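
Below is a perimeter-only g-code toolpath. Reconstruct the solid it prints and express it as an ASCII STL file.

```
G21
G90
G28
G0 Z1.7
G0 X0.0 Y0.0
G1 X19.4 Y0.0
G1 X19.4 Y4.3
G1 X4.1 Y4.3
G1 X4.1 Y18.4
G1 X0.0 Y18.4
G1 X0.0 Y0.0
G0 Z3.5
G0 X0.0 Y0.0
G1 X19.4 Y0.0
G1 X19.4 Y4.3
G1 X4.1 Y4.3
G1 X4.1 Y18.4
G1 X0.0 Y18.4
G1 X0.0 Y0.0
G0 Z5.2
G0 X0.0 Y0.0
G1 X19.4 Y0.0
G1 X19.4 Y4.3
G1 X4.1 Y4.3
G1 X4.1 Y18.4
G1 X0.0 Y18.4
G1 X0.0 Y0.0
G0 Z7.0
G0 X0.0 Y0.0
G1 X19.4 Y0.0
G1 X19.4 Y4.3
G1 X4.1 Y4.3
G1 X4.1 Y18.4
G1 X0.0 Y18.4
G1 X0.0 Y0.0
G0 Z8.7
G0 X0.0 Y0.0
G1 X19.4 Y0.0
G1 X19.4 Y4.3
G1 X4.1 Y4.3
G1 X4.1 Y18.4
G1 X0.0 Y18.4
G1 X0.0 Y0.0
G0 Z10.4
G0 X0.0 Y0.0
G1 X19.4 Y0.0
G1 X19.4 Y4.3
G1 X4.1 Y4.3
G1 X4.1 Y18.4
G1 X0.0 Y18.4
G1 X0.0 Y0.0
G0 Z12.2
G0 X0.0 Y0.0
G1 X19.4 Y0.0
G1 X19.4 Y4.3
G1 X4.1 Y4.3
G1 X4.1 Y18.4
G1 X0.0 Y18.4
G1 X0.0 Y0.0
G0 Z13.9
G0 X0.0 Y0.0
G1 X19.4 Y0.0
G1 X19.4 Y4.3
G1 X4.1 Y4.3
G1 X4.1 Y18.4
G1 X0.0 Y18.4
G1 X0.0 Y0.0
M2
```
solid part
  facet normal 0.0000 0.0000 -1.0000
    outer loop
      vertex 19.4 4.3 0.0
      vertex 19.4 0.0 0.0
      vertex 0.0 0.0 0.0
    endloop
  endfacet
  facet normal 0.0000 0.0000 -1.0000
    outer loop
      vertex 4.1 4.3 0.0
      vertex 19.4 4.3 0.0
      vertex 0.0 0.0 0.0
    endloop
  endfacet
  facet normal 0.0000 0.0000 -1.0000
    outer loop
      vertex 4.1 18.4 0.0
      vertex 4.1 4.3 0.0
      vertex 0.0 0.0 0.0
    endloop
  endfacet
  facet normal 0.0000 0.0000 -1.0000
    outer loop
      vertex 0.0 18.4 0.0
      vertex 4.1 18.4 0.0
      vertex 0.0 0.0 0.0
    endloop
  endfacet
  facet normal 0.0000 0.0000 1.0000
    outer loop
      vertex 0.0 0.0 13.9
      vertex 19.4 0.0 13.9
      vertex 19.4 4.3 13.9
    endloop
  endfacet
  facet normal 0.0000 0.0000 1.0000
    outer loop
      vertex 0.0 0.0 13.9
      vertex 19.4 4.3 13.9
      vertex 4.1 4.3 13.9
    endloop
  endfacet
  facet normal 0.0000 0.0000 1.0000
    outer loop
      vertex 0.0 0.0 13.9
      vertex 4.1 4.3 13.9
      vertex 4.1 18.4 13.9
    endloop
  endfacet
  facet normal 0.0000 0.0000 1.0000
    outer loop
      vertex 0.0 0.0 13.9
      vertex 4.1 18.4 13.9
      vertex 0.0 18.4 13.9
    endloop
  endfacet
  facet normal 0.0000 -1.0000 0.0000
    outer loop
      vertex 0.0 0.0 0.0
      vertex 19.4 0.0 0.0
      vertex 19.4 0.0 13.9
    endloop
  endfacet
  facet normal 0.0000 -1.0000 0.0000
    outer loop
      vertex 0.0 0.0 0.0
      vertex 19.4 0.0 13.9
      vertex 0.0 0.0 13.9
    endloop
  endfacet
  facet normal 1.0000 0.0000 0.0000
    outer loop
      vertex 19.4 0.0 0.0
      vertex 19.4 4.3 0.0
      vertex 19.4 4.3 13.9
    endloop
  endfacet
  facet normal 1.0000 0.0000 0.0000
    outer loop
      vertex 19.4 0.0 0.0
      vertex 19.4 4.3 13.9
      vertex 19.4 0.0 13.9
    endloop
  endfacet
  facet normal 0.0000 1.0000 0.0000
    outer loop
      vertex 19.4 4.3 0.0
      vertex 4.1 4.3 0.0
      vertex 4.1 4.3 13.9
    endloop
  endfacet
  facet normal 0.0000 1.0000 0.0000
    outer loop
      vertex 19.4 4.3 0.0
      vertex 4.1 4.3 13.9
      vertex 19.4 4.3 13.9
    endloop
  endfacet
  facet normal 1.0000 0.0000 0.0000
    outer loop
      vertex 4.1 4.3 0.0
      vertex 4.1 18.4 0.0
      vertex 4.1 18.4 13.9
    endloop
  endfacet
  facet normal 1.0000 0.0000 0.0000
    outer loop
      vertex 4.1 4.3 0.0
      vertex 4.1 18.4 13.9
      vertex 4.1 4.3 13.9
    endloop
  endfacet
  facet normal 0.0000 1.0000 0.0000
    outer loop
      vertex 4.1 18.4 0.0
      vertex 0.0 18.4 0.0
      vertex 0.0 18.4 13.9
    endloop
  endfacet
  facet normal 0.0000 1.0000 0.0000
    outer loop
      vertex 4.1 18.4 0.0
      vertex 0.0 18.4 13.9
      vertex 4.1 18.4 13.9
    endloop
  endfacet
  facet normal -1.0000 0.0000 0.0000
    outer loop
      vertex 0.0 18.4 0.0
      vertex 0.0 0.0 0.0
      vertex 0.0 0.0 13.9
    endloop
  endfacet
  facet normal -1.0000 0.0000 0.0000
    outer loop
      vertex 0.0 18.4 0.0
      vertex 0.0 0.0 13.9
      vertex 0.0 18.4 13.9
    endloop
  endfacet
endsolid part

The G0 Z moves step by Δz≈1.7 mm. Every layer's G1 loop is the same polygon, so the solid is a straight extrusion of it from z=0 to z≈13.9. Closing with flat bottom and top caps and triangulating gives 20 facets — an L-shaped prism: outer 19.4 × 18.4 mm, arm thicknesses ≈ 4.3 mm (horizontal) and 4.1 mm (vertical), extruded 13.9 mm in z.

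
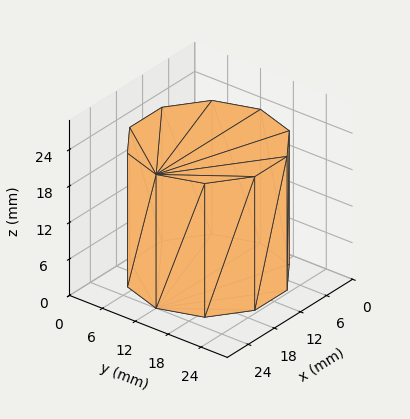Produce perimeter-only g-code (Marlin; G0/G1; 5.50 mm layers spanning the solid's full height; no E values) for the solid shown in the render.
Reading the render: the shape is a regular 10-sided prism (a cylinder approximated with 10 flat sides), circumscribed radius ≈ 12 mm, height ≈ 22 mm (dimensions read to the nearest mm from the axis ticks). For the g-code, the solid's height is divided into equal slices at the stated Δz and each level perimeter traced with G1 moves after a G0 lift.

; perimeter-only toolpath
G21 ; units = mm
G90 ; absolute positioning
G28 ; home
; layer 1
G0 Z5.50
G0 X24.00 Y12.00
G1 X21.71 Y19.05
G1 X15.71 Y23.41
G1 X8.29 Y23.41
G1 X2.29 Y19.05
G1 X0.00 Y12.00
G1 X2.29 Y4.95
G1 X8.29 Y0.59
G1 X15.71 Y0.59
G1 X21.71 Y4.95
G1 X24.00 Y12.00
; layer 2
G0 Z11.00
G0 X24.00 Y12.00
G1 X21.71 Y19.05
G1 X15.71 Y23.41
G1 X8.29 Y23.41
G1 X2.29 Y19.05
G1 X0.00 Y12.00
G1 X2.29 Y4.95
G1 X8.29 Y0.59
G1 X15.71 Y0.59
G1 X21.71 Y4.95
G1 X24.00 Y12.00
; layer 3
G0 Z16.50
G0 X24.00 Y12.00
G1 X21.71 Y19.05
G1 X15.71 Y23.41
G1 X8.29 Y23.41
G1 X2.29 Y19.05
G1 X0.00 Y12.00
G1 X2.29 Y4.95
G1 X8.29 Y0.59
G1 X15.71 Y0.59
G1 X21.71 Y4.95
G1 X24.00 Y12.00
; layer 4
G0 Z22.00
G0 X24.00 Y12.00
G1 X21.71 Y19.05
G1 X15.71 Y23.41
G1 X8.29 Y23.41
G1 X2.29 Y19.05
G1 X0.00 Y12.00
G1 X2.29 Y4.95
G1 X8.29 Y0.59
G1 X15.71 Y0.59
G1 X21.71 Y4.95
G1 X24.00 Y12.00
M2 ; end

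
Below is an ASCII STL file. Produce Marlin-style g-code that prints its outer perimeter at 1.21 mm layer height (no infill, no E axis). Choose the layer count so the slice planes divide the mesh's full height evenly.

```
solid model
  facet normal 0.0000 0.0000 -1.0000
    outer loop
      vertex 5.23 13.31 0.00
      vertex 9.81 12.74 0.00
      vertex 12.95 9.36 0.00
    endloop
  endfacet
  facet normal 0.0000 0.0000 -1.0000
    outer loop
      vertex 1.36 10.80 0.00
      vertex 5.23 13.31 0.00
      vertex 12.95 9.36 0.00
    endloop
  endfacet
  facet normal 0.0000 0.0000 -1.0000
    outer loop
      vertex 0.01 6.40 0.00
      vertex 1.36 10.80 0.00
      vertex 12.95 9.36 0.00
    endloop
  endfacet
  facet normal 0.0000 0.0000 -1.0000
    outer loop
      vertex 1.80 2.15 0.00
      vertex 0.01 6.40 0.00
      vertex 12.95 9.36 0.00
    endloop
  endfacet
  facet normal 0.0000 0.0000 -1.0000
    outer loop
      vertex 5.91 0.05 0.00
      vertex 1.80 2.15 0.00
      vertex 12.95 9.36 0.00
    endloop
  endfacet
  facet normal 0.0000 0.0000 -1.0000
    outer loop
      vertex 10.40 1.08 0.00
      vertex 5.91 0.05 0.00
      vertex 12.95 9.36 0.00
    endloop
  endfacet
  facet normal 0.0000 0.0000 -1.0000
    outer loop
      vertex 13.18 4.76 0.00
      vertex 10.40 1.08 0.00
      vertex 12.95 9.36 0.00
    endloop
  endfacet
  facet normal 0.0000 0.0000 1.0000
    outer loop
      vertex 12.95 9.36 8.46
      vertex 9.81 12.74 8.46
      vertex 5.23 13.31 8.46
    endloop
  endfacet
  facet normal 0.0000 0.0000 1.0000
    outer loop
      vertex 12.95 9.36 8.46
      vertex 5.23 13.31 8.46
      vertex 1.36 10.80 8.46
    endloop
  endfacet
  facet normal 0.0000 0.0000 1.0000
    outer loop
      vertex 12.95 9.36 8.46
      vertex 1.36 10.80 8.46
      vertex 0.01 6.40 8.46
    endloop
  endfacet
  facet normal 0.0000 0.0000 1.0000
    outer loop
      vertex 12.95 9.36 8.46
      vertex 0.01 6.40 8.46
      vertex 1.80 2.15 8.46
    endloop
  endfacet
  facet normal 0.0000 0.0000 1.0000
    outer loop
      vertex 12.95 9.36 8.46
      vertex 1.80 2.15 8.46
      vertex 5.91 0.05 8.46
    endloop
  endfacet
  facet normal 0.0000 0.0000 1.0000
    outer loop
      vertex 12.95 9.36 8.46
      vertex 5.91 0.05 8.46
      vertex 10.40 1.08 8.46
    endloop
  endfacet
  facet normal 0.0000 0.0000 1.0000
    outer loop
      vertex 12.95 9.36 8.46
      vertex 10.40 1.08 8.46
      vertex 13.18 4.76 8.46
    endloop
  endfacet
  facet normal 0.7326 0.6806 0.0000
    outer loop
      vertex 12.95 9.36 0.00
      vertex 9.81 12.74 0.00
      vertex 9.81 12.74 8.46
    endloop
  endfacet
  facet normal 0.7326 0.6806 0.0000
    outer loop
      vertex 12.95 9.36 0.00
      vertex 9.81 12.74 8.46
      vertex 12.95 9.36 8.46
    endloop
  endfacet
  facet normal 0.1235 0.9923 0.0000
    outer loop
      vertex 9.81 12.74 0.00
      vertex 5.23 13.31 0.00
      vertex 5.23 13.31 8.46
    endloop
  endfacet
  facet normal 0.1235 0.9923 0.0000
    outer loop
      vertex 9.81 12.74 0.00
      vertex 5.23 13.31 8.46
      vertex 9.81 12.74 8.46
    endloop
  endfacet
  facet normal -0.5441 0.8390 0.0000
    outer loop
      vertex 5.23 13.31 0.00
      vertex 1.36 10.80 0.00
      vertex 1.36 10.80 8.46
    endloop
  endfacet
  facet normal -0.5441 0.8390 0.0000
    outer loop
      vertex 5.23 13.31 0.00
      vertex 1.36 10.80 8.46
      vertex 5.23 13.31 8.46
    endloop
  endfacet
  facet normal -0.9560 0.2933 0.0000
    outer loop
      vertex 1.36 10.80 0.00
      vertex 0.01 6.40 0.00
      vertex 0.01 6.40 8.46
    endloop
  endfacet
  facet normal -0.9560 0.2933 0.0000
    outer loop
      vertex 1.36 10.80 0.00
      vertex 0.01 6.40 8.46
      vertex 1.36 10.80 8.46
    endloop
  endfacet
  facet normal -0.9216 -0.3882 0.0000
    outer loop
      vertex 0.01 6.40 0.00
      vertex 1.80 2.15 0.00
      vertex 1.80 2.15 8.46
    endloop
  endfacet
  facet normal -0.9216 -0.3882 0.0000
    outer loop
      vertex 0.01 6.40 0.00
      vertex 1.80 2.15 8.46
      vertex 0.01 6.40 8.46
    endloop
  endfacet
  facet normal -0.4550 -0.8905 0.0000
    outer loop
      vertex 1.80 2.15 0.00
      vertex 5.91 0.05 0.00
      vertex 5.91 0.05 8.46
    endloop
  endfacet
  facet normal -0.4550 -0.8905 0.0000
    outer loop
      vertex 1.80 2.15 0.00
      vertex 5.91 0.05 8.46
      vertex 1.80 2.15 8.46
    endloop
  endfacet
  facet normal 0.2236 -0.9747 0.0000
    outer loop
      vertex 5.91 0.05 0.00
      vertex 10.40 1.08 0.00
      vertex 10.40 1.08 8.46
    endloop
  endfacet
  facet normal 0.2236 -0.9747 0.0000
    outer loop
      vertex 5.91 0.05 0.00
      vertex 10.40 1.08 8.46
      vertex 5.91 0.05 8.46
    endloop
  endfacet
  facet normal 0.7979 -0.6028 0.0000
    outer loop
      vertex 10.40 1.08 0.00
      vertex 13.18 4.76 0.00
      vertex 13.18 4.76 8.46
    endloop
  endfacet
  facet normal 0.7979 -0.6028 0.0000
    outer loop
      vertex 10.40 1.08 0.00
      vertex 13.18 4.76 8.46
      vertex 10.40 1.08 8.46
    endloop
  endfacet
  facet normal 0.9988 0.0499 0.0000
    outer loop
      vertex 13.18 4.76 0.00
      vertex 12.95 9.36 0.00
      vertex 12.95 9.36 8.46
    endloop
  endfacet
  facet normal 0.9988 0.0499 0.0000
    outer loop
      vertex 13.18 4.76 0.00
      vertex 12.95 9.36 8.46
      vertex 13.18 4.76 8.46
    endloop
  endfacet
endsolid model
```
; perimeter-only toolpath
G21 ; units = mm
G90 ; absolute positioning
G28 ; home
; layer 1
G0 Z1.21
G0 X12.95 Y9.36
G1 X9.81 Y12.74
G1 X5.23 Y13.31
G1 X1.36 Y10.80
G1 X0.01 Y6.40
G1 X1.80 Y2.15
G1 X5.91 Y0.05
G1 X10.40 Y1.08
G1 X13.18 Y4.76
G1 X12.95 Y9.36
; layer 2
G0 Z2.42
G0 X12.95 Y9.36
G1 X9.81 Y12.74
G1 X5.23 Y13.31
G1 X1.36 Y10.80
G1 X0.01 Y6.40
G1 X1.80 Y2.15
G1 X5.91 Y0.05
G1 X10.40 Y1.08
G1 X13.18 Y4.76
G1 X12.95 Y9.36
; layer 3
G0 Z3.63
G0 X12.95 Y9.36
G1 X9.81 Y12.74
G1 X5.23 Y13.31
G1 X1.36 Y10.80
G1 X0.01 Y6.40
G1 X1.80 Y2.15
G1 X5.91 Y0.05
G1 X10.40 Y1.08
G1 X13.18 Y4.76
G1 X12.95 Y9.36
; layer 4
G0 Z4.83
G0 X12.95 Y9.36
G1 X9.81 Y12.74
G1 X5.23 Y13.31
G1 X1.36 Y10.80
G1 X0.01 Y6.40
G1 X1.80 Y2.15
G1 X5.91 Y0.05
G1 X10.40 Y1.08
G1 X13.18 Y4.76
G1 X12.95 Y9.36
; layer 5
G0 Z6.04
G0 X12.95 Y9.36
G1 X9.81 Y12.74
G1 X5.23 Y13.31
G1 X1.36 Y10.80
G1 X0.01 Y6.40
G1 X1.80 Y2.15
G1 X5.91 Y0.05
G1 X10.40 Y1.08
G1 X13.18 Y4.76
G1 X12.95 Y9.36
; layer 6
G0 Z7.25
G0 X12.95 Y9.36
G1 X9.81 Y12.74
G1 X5.23 Y13.31
G1 X1.36 Y10.80
G1 X0.01 Y6.40
G1 X1.80 Y2.15
G1 X5.91 Y0.05
G1 X10.40 Y1.08
G1 X13.18 Y4.76
G1 X12.95 Y9.36
; layer 7
G0 Z8.46
G0 X12.95 Y9.36
G1 X9.81 Y12.74
G1 X5.23 Y13.31
G1 X1.36 Y10.80
G1 X0.01 Y6.40
G1 X1.80 Y2.15
G1 X5.91 Y0.05
G1 X10.40 Y1.08
G1 X13.18 Y4.76
G1 X12.95 Y9.36
M2 ; end

The solid is a regular 9-sided prism (a cylinder approximated with 9 flat sides), circumscribed radius ≈ 6.74 mm, height ≈ 8.46 mm. Slicing at Δz = 1.21 mm — 7 equal slices spanning the solid's height, so layer i sits at z = i·h/7 — gives 7 non-empty perimeters. Each is a 9-segment closed polygon; G0 lifts to the layer z and rapids to the start vertex, then G1 traces the edges.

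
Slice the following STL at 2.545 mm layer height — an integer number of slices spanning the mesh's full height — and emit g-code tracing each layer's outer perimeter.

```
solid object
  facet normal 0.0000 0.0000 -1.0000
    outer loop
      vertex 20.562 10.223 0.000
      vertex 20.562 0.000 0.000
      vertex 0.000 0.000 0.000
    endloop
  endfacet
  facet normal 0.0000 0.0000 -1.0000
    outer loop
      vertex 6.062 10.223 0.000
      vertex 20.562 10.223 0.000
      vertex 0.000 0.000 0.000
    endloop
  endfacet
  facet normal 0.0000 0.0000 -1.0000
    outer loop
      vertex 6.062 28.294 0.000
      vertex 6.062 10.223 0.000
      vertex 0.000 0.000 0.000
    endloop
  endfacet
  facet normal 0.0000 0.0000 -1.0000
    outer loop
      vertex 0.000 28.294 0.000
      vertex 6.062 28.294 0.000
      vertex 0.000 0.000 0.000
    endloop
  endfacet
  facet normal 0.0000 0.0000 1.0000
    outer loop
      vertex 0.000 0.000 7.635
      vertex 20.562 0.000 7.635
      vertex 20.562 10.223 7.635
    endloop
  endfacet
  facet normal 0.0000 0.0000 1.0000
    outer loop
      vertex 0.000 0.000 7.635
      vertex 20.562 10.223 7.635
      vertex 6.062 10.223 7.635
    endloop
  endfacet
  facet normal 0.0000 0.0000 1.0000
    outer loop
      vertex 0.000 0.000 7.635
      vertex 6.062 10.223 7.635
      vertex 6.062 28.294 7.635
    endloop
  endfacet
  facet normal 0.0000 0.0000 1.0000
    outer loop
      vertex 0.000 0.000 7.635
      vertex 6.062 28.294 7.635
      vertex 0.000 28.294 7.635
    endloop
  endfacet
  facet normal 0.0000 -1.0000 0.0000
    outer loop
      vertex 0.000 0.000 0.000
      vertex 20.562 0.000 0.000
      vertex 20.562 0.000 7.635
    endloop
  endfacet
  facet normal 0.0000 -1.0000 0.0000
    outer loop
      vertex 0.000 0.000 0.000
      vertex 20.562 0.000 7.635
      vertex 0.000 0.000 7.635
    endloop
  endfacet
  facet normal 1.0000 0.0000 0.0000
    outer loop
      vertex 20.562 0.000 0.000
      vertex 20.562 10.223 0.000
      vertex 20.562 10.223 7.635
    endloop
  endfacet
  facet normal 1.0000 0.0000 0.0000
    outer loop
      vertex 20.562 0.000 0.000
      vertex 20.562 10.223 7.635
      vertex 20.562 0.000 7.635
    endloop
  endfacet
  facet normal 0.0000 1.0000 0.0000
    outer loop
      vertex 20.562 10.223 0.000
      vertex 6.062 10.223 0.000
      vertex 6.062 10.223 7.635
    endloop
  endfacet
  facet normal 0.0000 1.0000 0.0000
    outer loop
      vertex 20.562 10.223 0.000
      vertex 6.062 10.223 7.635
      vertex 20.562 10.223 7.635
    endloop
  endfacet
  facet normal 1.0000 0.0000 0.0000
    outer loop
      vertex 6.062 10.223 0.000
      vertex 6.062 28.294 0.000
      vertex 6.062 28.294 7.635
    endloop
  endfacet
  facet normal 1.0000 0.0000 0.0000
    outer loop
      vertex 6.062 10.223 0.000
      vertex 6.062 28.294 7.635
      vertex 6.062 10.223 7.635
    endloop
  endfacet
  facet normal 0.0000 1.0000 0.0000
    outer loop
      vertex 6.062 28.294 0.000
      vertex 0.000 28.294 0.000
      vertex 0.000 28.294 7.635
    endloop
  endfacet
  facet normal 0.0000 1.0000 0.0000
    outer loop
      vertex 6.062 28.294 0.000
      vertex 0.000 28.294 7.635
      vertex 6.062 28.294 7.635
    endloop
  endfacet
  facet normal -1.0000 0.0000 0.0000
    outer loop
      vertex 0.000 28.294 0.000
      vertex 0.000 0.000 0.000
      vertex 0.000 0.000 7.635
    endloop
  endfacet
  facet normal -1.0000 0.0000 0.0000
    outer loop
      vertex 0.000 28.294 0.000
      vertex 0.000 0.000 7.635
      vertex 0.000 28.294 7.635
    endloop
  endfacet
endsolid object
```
; perimeter-only toolpath
G21 ; units = mm
G90 ; absolute positioning
G28 ; home
; layer 1
G0 Z2.545
G0 X0.000 Y0.000
G1 X20.562 Y0.000
G1 X20.562 Y10.223
G1 X6.062 Y10.223
G1 X6.062 Y28.294
G1 X0.000 Y28.294
G1 X0.000 Y0.000
; layer 2
G0 Z5.090
G0 X0.000 Y0.000
G1 X20.562 Y0.000
G1 X20.562 Y10.223
G1 X6.062 Y10.223
G1 X6.062 Y28.294
G1 X0.000 Y28.294
G1 X0.000 Y0.000
; layer 3
G0 Z7.635
G0 X0.000 Y0.000
G1 X20.562 Y0.000
G1 X20.562 Y10.223
G1 X6.062 Y10.223
G1 X6.062 Y28.294
G1 X0.000 Y28.294
G1 X0.000 Y0.000
M2 ; end

The solid is an L-shaped prism: outer 20.6 × 28.3 mm, arm thicknesses ≈ 10.2 mm (horizontal) and 6.06 mm (vertical), extruded 7.63 mm in z. Slicing at Δz = 2.545 mm — 3 equal slices spanning the solid's height, so layer i sits at z = i·h/3 — gives 3 non-empty perimeters. Each is a 6-segment closed polygon; G0 lifts to the layer z and rapids to the start vertex, then G1 traces the edges.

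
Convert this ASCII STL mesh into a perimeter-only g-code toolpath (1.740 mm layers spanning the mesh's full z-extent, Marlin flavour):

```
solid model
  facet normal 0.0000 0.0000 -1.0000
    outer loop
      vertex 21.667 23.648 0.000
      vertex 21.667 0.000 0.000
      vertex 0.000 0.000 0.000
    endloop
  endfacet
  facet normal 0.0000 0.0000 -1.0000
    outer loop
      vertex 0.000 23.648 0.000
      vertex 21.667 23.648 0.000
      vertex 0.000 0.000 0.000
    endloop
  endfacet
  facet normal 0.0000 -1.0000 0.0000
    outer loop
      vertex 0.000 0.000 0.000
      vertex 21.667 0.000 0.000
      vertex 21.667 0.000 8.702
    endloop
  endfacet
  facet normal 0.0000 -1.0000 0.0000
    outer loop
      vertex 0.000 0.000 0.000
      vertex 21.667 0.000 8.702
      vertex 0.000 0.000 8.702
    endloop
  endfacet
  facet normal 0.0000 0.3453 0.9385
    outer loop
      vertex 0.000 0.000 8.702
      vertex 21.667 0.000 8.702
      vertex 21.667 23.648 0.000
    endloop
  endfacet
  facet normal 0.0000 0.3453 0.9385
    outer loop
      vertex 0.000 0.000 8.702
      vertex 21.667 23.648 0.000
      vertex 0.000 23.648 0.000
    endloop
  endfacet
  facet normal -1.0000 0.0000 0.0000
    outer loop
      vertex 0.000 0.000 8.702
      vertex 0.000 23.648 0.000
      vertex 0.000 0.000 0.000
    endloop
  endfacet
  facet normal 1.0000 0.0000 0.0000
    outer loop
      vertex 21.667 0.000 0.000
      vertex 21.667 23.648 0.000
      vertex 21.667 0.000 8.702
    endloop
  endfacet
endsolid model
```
; perimeter-only toolpath
G21 ; units = mm
G90 ; absolute positioning
G28 ; home
; layer 1
G0 Z1.740
G0 X0.000 Y0.000
G1 X21.667 Y0.000
G1 X21.667 Y18.918
G1 X0.000 Y18.918
G1 X0.000 Y0.000
; layer 2
G0 Z3.481
G0 X0.000 Y0.000
G1 X21.667 Y0.000
G1 X21.667 Y14.189
G1 X0.000 Y14.189
G1 X0.000 Y0.000
; layer 3
G0 Z5.221
G0 X0.000 Y0.000
G1 X21.667 Y0.000
G1 X21.667 Y9.459
G1 X0.000 Y9.459
G1 X0.000 Y0.000
; layer 4
G0 Z6.962
G0 X0.000 Y0.000
G1 X21.667 Y0.000
G1 X21.667 Y4.730
G1 X0.000 Y4.730
G1 X0.000 Y0.000
M2 ; end

The solid is a wedge (ramp): 21.7 × 23.6 mm base, rising to 8.7 mm along the y=0 edge and sloping linearly to z=0 at y=23.6. Slicing at Δz = 1.740 mm — 5 equal slices spanning the solid's height, so layer i sits at z = i·h/5 — gives 4 non-empty perimeters. Each is a 4-segment closed polygon; G0 lifts to the layer z and rapids to the start vertex, then G1 traces the edges. The cross-section shrinks linearly with z (the slice at the apex is degenerate and omitted).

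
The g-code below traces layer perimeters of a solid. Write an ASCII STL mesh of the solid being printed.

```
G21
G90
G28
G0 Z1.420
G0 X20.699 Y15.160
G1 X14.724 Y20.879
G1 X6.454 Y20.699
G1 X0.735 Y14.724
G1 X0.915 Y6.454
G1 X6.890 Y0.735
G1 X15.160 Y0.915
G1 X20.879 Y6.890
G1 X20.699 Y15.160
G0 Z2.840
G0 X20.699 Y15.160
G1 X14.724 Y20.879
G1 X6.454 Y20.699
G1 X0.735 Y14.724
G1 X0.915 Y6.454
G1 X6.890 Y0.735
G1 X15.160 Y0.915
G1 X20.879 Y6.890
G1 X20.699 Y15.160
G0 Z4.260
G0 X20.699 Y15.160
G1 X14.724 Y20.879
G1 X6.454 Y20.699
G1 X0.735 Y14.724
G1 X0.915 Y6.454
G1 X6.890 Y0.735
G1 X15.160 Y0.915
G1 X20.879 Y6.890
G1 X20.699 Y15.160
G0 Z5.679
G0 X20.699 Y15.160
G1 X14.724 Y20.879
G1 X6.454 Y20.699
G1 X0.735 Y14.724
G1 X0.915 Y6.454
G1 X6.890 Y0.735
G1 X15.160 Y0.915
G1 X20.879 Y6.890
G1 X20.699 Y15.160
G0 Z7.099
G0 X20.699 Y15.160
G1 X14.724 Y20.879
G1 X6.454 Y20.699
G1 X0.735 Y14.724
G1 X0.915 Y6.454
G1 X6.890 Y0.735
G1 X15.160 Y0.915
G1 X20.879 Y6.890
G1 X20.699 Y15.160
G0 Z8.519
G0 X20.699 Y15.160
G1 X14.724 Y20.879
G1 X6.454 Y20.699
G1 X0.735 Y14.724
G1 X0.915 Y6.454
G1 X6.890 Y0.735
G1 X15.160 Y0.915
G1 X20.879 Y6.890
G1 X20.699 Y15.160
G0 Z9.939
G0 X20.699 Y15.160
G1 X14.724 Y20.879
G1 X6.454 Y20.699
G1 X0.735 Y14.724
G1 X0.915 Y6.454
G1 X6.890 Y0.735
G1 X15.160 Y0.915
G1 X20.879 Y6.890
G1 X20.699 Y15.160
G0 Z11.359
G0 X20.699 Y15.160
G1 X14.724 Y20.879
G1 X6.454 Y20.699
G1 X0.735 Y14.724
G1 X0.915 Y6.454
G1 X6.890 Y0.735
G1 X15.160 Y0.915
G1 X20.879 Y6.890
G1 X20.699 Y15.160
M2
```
solid part
  facet normal 0.0000 0.0000 -1.0000
    outer loop
      vertex 6.454 20.699 0.000
      vertex 14.724 20.879 0.000
      vertex 20.699 15.160 0.000
    endloop
  endfacet
  facet normal 0.0000 0.0000 -1.0000
    outer loop
      vertex 0.735 14.724 0.000
      vertex 6.454 20.699 0.000
      vertex 20.699 15.160 0.000
    endloop
  endfacet
  facet normal 0.0000 0.0000 -1.0000
    outer loop
      vertex 0.915 6.454 0.000
      vertex 0.735 14.724 0.000
      vertex 20.699 15.160 0.000
    endloop
  endfacet
  facet normal 0.0000 0.0000 -1.0000
    outer loop
      vertex 6.890 0.735 0.000
      vertex 0.915 6.454 0.000
      vertex 20.699 15.160 0.000
    endloop
  endfacet
  facet normal 0.0000 0.0000 -1.0000
    outer loop
      vertex 15.160 0.915 0.000
      vertex 6.890 0.735 0.000
      vertex 20.699 15.160 0.000
    endloop
  endfacet
  facet normal 0.0000 0.0000 -1.0000
    outer loop
      vertex 20.879 6.890 0.000
      vertex 15.160 0.915 0.000
      vertex 20.699 15.160 0.000
    endloop
  endfacet
  facet normal 0.0000 0.0000 1.0000
    outer loop
      vertex 20.699 15.160 11.359
      vertex 14.724 20.879 11.359
      vertex 6.454 20.699 11.359
    endloop
  endfacet
  facet normal 0.0000 0.0000 1.0000
    outer loop
      vertex 20.699 15.160 11.359
      vertex 6.454 20.699 11.359
      vertex 0.735 14.724 11.359
    endloop
  endfacet
  facet normal 0.0000 0.0000 1.0000
    outer loop
      vertex 20.699 15.160 11.359
      vertex 0.735 14.724 11.359
      vertex 0.915 6.454 11.359
    endloop
  endfacet
  facet normal 0.0000 0.0000 1.0000
    outer loop
      vertex 20.699 15.160 11.359
      vertex 0.915 6.454 11.359
      vertex 6.890 0.735 11.359
    endloop
  endfacet
  facet normal 0.0000 0.0000 1.0000
    outer loop
      vertex 20.699 15.160 11.359
      vertex 6.890 0.735 11.359
      vertex 15.160 0.915 11.359
    endloop
  endfacet
  facet normal 0.0000 0.0000 1.0000
    outer loop
      vertex 20.699 15.160 11.359
      vertex 15.160 0.915 11.359
      vertex 20.879 6.890 11.359
    endloop
  endfacet
  facet normal 0.6915 0.7224 0.0000
    outer loop
      vertex 20.699 15.160 0.000
      vertex 14.724 20.879 0.000
      vertex 14.724 20.879 11.359
    endloop
  endfacet
  facet normal 0.6915 0.7224 0.0000
    outer loop
      vertex 20.699 15.160 0.000
      vertex 14.724 20.879 11.359
      vertex 20.699 15.160 11.359
    endloop
  endfacet
  facet normal -0.0218 0.9998 0.0000
    outer loop
      vertex 14.724 20.879 0.000
      vertex 6.454 20.699 0.000
      vertex 6.454 20.699 11.359
    endloop
  endfacet
  facet normal -0.0218 0.9998 0.0000
    outer loop
      vertex 14.724 20.879 0.000
      vertex 6.454 20.699 11.359
      vertex 14.724 20.879 11.359
    endloop
  endfacet
  facet normal -0.7224 0.6915 0.0000
    outer loop
      vertex 6.454 20.699 0.000
      vertex 0.735 14.724 0.000
      vertex 0.735 14.724 11.359
    endloop
  endfacet
  facet normal -0.7224 0.6915 0.0000
    outer loop
      vertex 6.454 20.699 0.000
      vertex 0.735 14.724 11.359
      vertex 6.454 20.699 11.359
    endloop
  endfacet
  facet normal -0.9998 -0.0218 0.0000
    outer loop
      vertex 0.735 14.724 0.000
      vertex 0.915 6.454 0.000
      vertex 0.915 6.454 11.359
    endloop
  endfacet
  facet normal -0.9998 -0.0218 0.0000
    outer loop
      vertex 0.735 14.724 0.000
      vertex 0.915 6.454 11.359
      vertex 0.735 14.724 11.359
    endloop
  endfacet
  facet normal -0.6915 -0.7224 0.0000
    outer loop
      vertex 0.915 6.454 0.000
      vertex 6.890 0.735 0.000
      vertex 6.890 0.735 11.359
    endloop
  endfacet
  facet normal -0.6915 -0.7224 0.0000
    outer loop
      vertex 0.915 6.454 0.000
      vertex 6.890 0.735 11.359
      vertex 0.915 6.454 11.359
    endloop
  endfacet
  facet normal 0.0218 -0.9998 0.0000
    outer loop
      vertex 6.890 0.735 0.000
      vertex 15.160 0.915 0.000
      vertex 15.160 0.915 11.359
    endloop
  endfacet
  facet normal 0.0218 -0.9998 0.0000
    outer loop
      vertex 6.890 0.735 0.000
      vertex 15.160 0.915 11.359
      vertex 6.890 0.735 11.359
    endloop
  endfacet
  facet normal 0.7224 -0.6915 0.0000
    outer loop
      vertex 15.160 0.915 0.000
      vertex 20.879 6.890 0.000
      vertex 20.879 6.890 11.359
    endloop
  endfacet
  facet normal 0.7224 -0.6915 0.0000
    outer loop
      vertex 15.160 0.915 0.000
      vertex 20.879 6.890 11.359
      vertex 15.160 0.915 11.359
    endloop
  endfacet
  facet normal 0.9998 0.0218 0.0000
    outer loop
      vertex 20.879 6.890 0.000
      vertex 20.699 15.160 0.000
      vertex 20.699 15.160 11.359
    endloop
  endfacet
  facet normal 0.9998 0.0218 0.0000
    outer loop
      vertex 20.879 6.890 0.000
      vertex 20.699 15.160 11.359
      vertex 20.879 6.890 11.359
    endloop
  endfacet
endsolid part

The G0 Z moves step by Δz≈1.420 mm. Every layer's G1 loop is the same polygon, so the solid is a straight extrusion of it from z=0 to z≈11.4. Closing with flat bottom and top caps and triangulating gives 28 facets — a regular 8-sided prism (a cylinder approximated with 8 flat sides), circumscribed radius ≈ 10.8 mm, height ≈ 11.4 mm.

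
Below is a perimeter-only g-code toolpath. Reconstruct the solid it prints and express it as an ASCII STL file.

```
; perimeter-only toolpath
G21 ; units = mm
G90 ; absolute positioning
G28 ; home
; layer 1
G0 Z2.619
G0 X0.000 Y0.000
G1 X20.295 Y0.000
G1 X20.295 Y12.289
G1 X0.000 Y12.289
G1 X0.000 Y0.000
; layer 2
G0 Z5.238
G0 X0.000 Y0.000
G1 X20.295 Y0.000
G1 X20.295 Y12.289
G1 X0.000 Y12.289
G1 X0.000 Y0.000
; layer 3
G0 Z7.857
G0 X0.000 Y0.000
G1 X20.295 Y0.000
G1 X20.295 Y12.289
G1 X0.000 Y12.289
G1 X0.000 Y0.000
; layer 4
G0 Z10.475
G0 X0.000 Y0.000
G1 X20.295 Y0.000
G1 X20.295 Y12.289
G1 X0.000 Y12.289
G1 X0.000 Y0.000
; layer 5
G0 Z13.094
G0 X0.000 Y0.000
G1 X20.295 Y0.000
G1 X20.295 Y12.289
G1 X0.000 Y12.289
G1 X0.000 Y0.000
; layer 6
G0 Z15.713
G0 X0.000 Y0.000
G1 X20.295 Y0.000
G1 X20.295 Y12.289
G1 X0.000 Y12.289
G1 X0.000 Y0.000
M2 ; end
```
solid part
  facet normal 0.0000 0.0000 -1.0000
    outer loop
      vertex 20.295 12.289 0.000
      vertex 20.295 0.000 0.000
      vertex 0.000 0.000 0.000
    endloop
  endfacet
  facet normal 0.0000 0.0000 -1.0000
    outer loop
      vertex 0.000 12.289 0.000
      vertex 20.295 12.289 0.000
      vertex 0.000 0.000 0.000
    endloop
  endfacet
  facet normal 0.0000 0.0000 1.0000
    outer loop
      vertex 0.000 0.000 15.713
      vertex 20.295 0.000 15.713
      vertex 20.295 12.289 15.713
    endloop
  endfacet
  facet normal 0.0000 0.0000 1.0000
    outer loop
      vertex 0.000 0.000 15.713
      vertex 20.295 12.289 15.713
      vertex 0.000 12.289 15.713
    endloop
  endfacet
  facet normal 0.0000 -1.0000 0.0000
    outer loop
      vertex 0.000 0.000 0.000
      vertex 20.295 0.000 0.000
      vertex 20.295 0.000 15.713
    endloop
  endfacet
  facet normal 0.0000 -1.0000 0.0000
    outer loop
      vertex 0.000 0.000 0.000
      vertex 20.295 0.000 15.713
      vertex 0.000 0.000 15.713
    endloop
  endfacet
  facet normal 0.0000 1.0000 0.0000
    outer loop
      vertex 20.295 12.289 15.713
      vertex 20.295 12.289 0.000
      vertex 0.000 12.289 0.000
    endloop
  endfacet
  facet normal 0.0000 1.0000 0.0000
    outer loop
      vertex 0.000 12.289 15.713
      vertex 20.295 12.289 15.713
      vertex 0.000 12.289 0.000
    endloop
  endfacet
  facet normal -1.0000 0.0000 0.0000
    outer loop
      vertex 0.000 12.289 15.713
      vertex 0.000 12.289 0.000
      vertex 0.000 0.000 0.000
    endloop
  endfacet
  facet normal -1.0000 0.0000 0.0000
    outer loop
      vertex 0.000 0.000 15.713
      vertex 0.000 12.289 15.713
      vertex 0.000 0.000 0.000
    endloop
  endfacet
  facet normal 1.0000 0.0000 0.0000
    outer loop
      vertex 20.295 0.000 0.000
      vertex 20.295 12.289 0.000
      vertex 20.295 12.289 15.713
    endloop
  endfacet
  facet normal 1.0000 0.0000 0.0000
    outer loop
      vertex 20.295 0.000 0.000
      vertex 20.295 12.289 15.713
      vertex 20.295 0.000 15.713
    endloop
  endfacet
endsolid part

The G0 Z moves step by Δz≈2.619 mm. Every layer's G1 loop is the same polygon, so the solid is a straight extrusion of it from z=0 to z≈15.7. Closing with flat bottom and top caps and triangulating gives 12 facets — a rectangular box, roughly 20.3 × 12.3 mm footprint and 15.7 mm tall.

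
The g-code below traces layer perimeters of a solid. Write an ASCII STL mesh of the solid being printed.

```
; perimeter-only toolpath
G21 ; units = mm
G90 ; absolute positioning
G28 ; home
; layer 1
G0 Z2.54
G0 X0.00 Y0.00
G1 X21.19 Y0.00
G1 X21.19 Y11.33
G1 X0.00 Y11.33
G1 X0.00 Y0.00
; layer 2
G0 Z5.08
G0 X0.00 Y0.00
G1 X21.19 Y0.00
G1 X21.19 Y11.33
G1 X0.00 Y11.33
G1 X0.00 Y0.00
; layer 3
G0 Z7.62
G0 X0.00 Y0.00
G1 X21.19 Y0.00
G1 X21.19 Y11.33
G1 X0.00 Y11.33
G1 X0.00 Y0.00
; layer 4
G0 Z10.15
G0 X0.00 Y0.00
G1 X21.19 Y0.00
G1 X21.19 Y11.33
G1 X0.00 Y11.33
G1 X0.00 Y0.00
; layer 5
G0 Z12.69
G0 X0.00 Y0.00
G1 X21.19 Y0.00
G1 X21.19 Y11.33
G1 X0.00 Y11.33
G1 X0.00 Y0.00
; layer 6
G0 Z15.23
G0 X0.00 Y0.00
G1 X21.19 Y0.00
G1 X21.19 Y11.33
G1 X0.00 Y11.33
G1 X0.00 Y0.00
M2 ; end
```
solid part
  facet normal 0.0000 0.0000 -1.0000
    outer loop
      vertex 21.19 11.33 0.00
      vertex 21.19 0.00 0.00
      vertex 0.00 0.00 0.00
    endloop
  endfacet
  facet normal 0.0000 0.0000 -1.0000
    outer loop
      vertex 0.00 11.33 0.00
      vertex 21.19 11.33 0.00
      vertex 0.00 0.00 0.00
    endloop
  endfacet
  facet normal 0.0000 0.0000 1.0000
    outer loop
      vertex 0.00 0.00 15.23
      vertex 21.19 0.00 15.23
      vertex 21.19 11.33 15.23
    endloop
  endfacet
  facet normal 0.0000 0.0000 1.0000
    outer loop
      vertex 0.00 0.00 15.23
      vertex 21.19 11.33 15.23
      vertex 0.00 11.33 15.23
    endloop
  endfacet
  facet normal 0.0000 -1.0000 0.0000
    outer loop
      vertex 0.00 0.00 0.00
      vertex 21.19 0.00 0.00
      vertex 21.19 0.00 15.23
    endloop
  endfacet
  facet normal 0.0000 -1.0000 0.0000
    outer loop
      vertex 0.00 0.00 0.00
      vertex 21.19 0.00 15.23
      vertex 0.00 0.00 15.23
    endloop
  endfacet
  facet normal 0.0000 1.0000 0.0000
    outer loop
      vertex 21.19 11.33 15.23
      vertex 21.19 11.33 0.00
      vertex 0.00 11.33 0.00
    endloop
  endfacet
  facet normal 0.0000 1.0000 0.0000
    outer loop
      vertex 0.00 11.33 15.23
      vertex 21.19 11.33 15.23
      vertex 0.00 11.33 0.00
    endloop
  endfacet
  facet normal -1.0000 0.0000 0.0000
    outer loop
      vertex 0.00 11.33 15.23
      vertex 0.00 11.33 0.00
      vertex 0.00 0.00 0.00
    endloop
  endfacet
  facet normal -1.0000 0.0000 0.0000
    outer loop
      vertex 0.00 0.00 15.23
      vertex 0.00 11.33 15.23
      vertex 0.00 0.00 0.00
    endloop
  endfacet
  facet normal 1.0000 0.0000 0.0000
    outer loop
      vertex 21.19 0.00 0.00
      vertex 21.19 11.33 0.00
      vertex 21.19 11.33 15.23
    endloop
  endfacet
  facet normal 1.0000 0.0000 0.0000
    outer loop
      vertex 21.19 0.00 0.00
      vertex 21.19 11.33 15.23
      vertex 21.19 0.00 15.23
    endloop
  endfacet
endsolid part

The G0 Z moves step by Δz≈2.54 mm. Every layer's G1 loop is the same polygon, so the solid is a straight extrusion of it from z=0 to z≈15.2. Closing with flat bottom and top caps and triangulating gives 12 facets — a rectangular box, roughly 21.2 × 11.3 mm footprint and 15.2 mm tall.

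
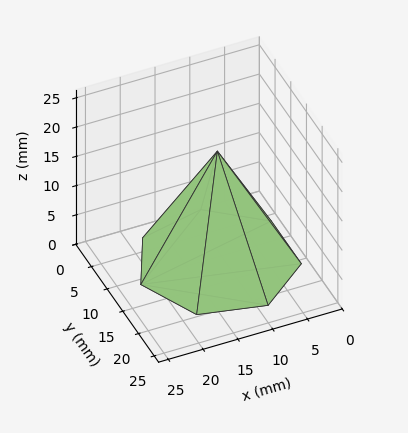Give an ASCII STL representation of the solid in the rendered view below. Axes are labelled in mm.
Reading the render: the shape is a regular 7-sided pyramid, base circumscribed radius ≈ 11 mm, apex at z ≈ 19 mm (dimensions read to the nearest mm from the axis ticks). For the STL, each face is triangulated and given an outward normal.

solid part
  facet normal 0.0000 0.0000 -1.0000
    outer loop
      vertex 8.552 21.724 0.000
      vertex 17.858 19.600 0.000
      vertex 22.000 11.000 0.000
    endloop
  endfacet
  facet normal 0.0000 0.0000 -1.0000
    outer loop
      vertex 1.089 15.773 0.000
      vertex 8.552 21.724 0.000
      vertex 22.000 11.000 0.000
    endloop
  endfacet
  facet normal 0.0000 0.0000 -1.0000
    outer loop
      vertex 1.089 6.227 0.000
      vertex 1.089 15.773 0.000
      vertex 22.000 11.000 0.000
    endloop
  endfacet
  facet normal 0.0000 0.0000 -1.0000
    outer loop
      vertex 8.552 0.276 0.000
      vertex 1.089 6.227 0.000
      vertex 22.000 11.000 0.000
    endloop
  endfacet
  facet normal 0.0000 0.0000 -1.0000
    outer loop
      vertex 17.858 2.400 0.000
      vertex 8.552 0.276 0.000
      vertex 22.000 11.000 0.000
    endloop
  endfacet
  facet normal 0.7988 0.3847 0.4625
    outer loop
      vertex 22.000 11.000 0.000
      vertex 17.858 19.600 0.000
      vertex 11.000 11.000 19.000
    endloop
  endfacet
  facet normal 0.1973 0.8644 0.4625
    outer loop
      vertex 17.858 19.600 0.000
      vertex 8.552 21.724 0.000
      vertex 11.000 11.000 19.000
    endloop
  endfacet
  facet normal -0.5528 0.6932 0.4625
    outer loop
      vertex 8.552 21.724 0.000
      vertex 1.089 15.773 0.000
      vertex 11.000 11.000 19.000
    endloop
  endfacet
  facet normal -0.8866 0.0000 0.4625
    outer loop
      vertex 1.089 15.773 0.000
      vertex 1.089 6.227 0.000
      vertex 11.000 11.000 19.000
    endloop
  endfacet
  facet normal -0.5528 -0.6932 0.4625
    outer loop
      vertex 1.089 6.227 0.000
      vertex 8.552 0.276 0.000
      vertex 11.000 11.000 19.000
    endloop
  endfacet
  facet normal 0.1973 -0.8644 0.4625
    outer loop
      vertex 8.552 0.276 0.000
      vertex 17.858 2.400 0.000
      vertex 11.000 11.000 19.000
    endloop
  endfacet
  facet normal 0.7988 -0.3847 0.4625
    outer loop
      vertex 17.858 2.400 0.000
      vertex 22.000 11.000 0.000
      vertex 11.000 11.000 19.000
    endloop
  endfacet
endsolid part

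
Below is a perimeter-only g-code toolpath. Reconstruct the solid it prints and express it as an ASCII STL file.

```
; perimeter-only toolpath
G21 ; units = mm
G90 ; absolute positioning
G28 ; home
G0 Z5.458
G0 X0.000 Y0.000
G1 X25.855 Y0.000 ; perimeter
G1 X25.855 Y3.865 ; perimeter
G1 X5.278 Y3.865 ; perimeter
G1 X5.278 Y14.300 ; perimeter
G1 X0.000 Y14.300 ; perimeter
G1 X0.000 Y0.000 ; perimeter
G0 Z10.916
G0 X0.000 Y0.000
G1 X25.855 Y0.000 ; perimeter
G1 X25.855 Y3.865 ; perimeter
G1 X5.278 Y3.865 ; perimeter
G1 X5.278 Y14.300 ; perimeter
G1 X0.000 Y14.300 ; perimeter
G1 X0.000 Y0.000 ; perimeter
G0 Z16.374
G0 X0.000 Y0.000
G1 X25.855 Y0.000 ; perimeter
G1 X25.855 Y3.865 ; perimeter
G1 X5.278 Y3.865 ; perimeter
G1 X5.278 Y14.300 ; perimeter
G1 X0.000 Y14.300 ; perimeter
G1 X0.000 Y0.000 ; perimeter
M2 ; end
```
solid part
  facet normal 0.0000 0.0000 -1.0000
    outer loop
      vertex 25.855 3.865 0.000
      vertex 25.855 0.000 0.000
      vertex 0.000 0.000 0.000
    endloop
  endfacet
  facet normal 0.0000 0.0000 -1.0000
    outer loop
      vertex 5.278 3.865 0.000
      vertex 25.855 3.865 0.000
      vertex 0.000 0.000 0.000
    endloop
  endfacet
  facet normal 0.0000 0.0000 -1.0000
    outer loop
      vertex 5.278 14.300 0.000
      vertex 5.278 3.865 0.000
      vertex 0.000 0.000 0.000
    endloop
  endfacet
  facet normal 0.0000 0.0000 -1.0000
    outer loop
      vertex 0.000 14.300 0.000
      vertex 5.278 14.300 0.000
      vertex 0.000 0.000 0.000
    endloop
  endfacet
  facet normal 0.0000 0.0000 1.0000
    outer loop
      vertex 0.000 0.000 16.374
      vertex 25.855 0.000 16.374
      vertex 25.855 3.865 16.374
    endloop
  endfacet
  facet normal 0.0000 0.0000 1.0000
    outer loop
      vertex 0.000 0.000 16.374
      vertex 25.855 3.865 16.374
      vertex 5.278 3.865 16.374
    endloop
  endfacet
  facet normal 0.0000 0.0000 1.0000
    outer loop
      vertex 0.000 0.000 16.374
      vertex 5.278 3.865 16.374
      vertex 5.278 14.300 16.374
    endloop
  endfacet
  facet normal 0.0000 0.0000 1.0000
    outer loop
      vertex 0.000 0.000 16.374
      vertex 5.278 14.300 16.374
      vertex 0.000 14.300 16.374
    endloop
  endfacet
  facet normal 0.0000 -1.0000 0.0000
    outer loop
      vertex 0.000 0.000 0.000
      vertex 25.855 0.000 0.000
      vertex 25.855 0.000 16.374
    endloop
  endfacet
  facet normal 0.0000 -1.0000 0.0000
    outer loop
      vertex 0.000 0.000 0.000
      vertex 25.855 0.000 16.374
      vertex 0.000 0.000 16.374
    endloop
  endfacet
  facet normal 1.0000 0.0000 0.0000
    outer loop
      vertex 25.855 0.000 0.000
      vertex 25.855 3.865 0.000
      vertex 25.855 3.865 16.374
    endloop
  endfacet
  facet normal 1.0000 0.0000 0.0000
    outer loop
      vertex 25.855 0.000 0.000
      vertex 25.855 3.865 16.374
      vertex 25.855 0.000 16.374
    endloop
  endfacet
  facet normal 0.0000 1.0000 0.0000
    outer loop
      vertex 25.855 3.865 0.000
      vertex 5.278 3.865 0.000
      vertex 5.278 3.865 16.374
    endloop
  endfacet
  facet normal 0.0000 1.0000 0.0000
    outer loop
      vertex 25.855 3.865 0.000
      vertex 5.278 3.865 16.374
      vertex 25.855 3.865 16.374
    endloop
  endfacet
  facet normal 1.0000 0.0000 0.0000
    outer loop
      vertex 5.278 3.865 0.000
      vertex 5.278 14.300 0.000
      vertex 5.278 14.300 16.374
    endloop
  endfacet
  facet normal 1.0000 0.0000 0.0000
    outer loop
      vertex 5.278 3.865 0.000
      vertex 5.278 14.300 16.374
      vertex 5.278 3.865 16.374
    endloop
  endfacet
  facet normal 0.0000 1.0000 0.0000
    outer loop
      vertex 5.278 14.300 0.000
      vertex 0.000 14.300 0.000
      vertex 0.000 14.300 16.374
    endloop
  endfacet
  facet normal 0.0000 1.0000 0.0000
    outer loop
      vertex 5.278 14.300 0.000
      vertex 0.000 14.300 16.374
      vertex 5.278 14.300 16.374
    endloop
  endfacet
  facet normal -1.0000 0.0000 0.0000
    outer loop
      vertex 0.000 14.300 0.000
      vertex 0.000 0.000 0.000
      vertex 0.000 0.000 16.374
    endloop
  endfacet
  facet normal -1.0000 0.0000 0.0000
    outer loop
      vertex 0.000 14.300 0.000
      vertex 0.000 0.000 16.374
      vertex 0.000 14.300 16.374
    endloop
  endfacet
endsolid part

The G0 Z moves step by Δz≈5.458 mm. Every layer's G1 loop is the same polygon, so the solid is a straight extrusion of it from z=0 to z≈16.4. Closing with flat bottom and top caps and triangulating gives 20 facets — an L-shaped prism: outer 25.9 × 14.3 mm, arm thicknesses ≈ 3.87 mm (horizontal) and 5.28 mm (vertical), extruded 16.4 mm in z.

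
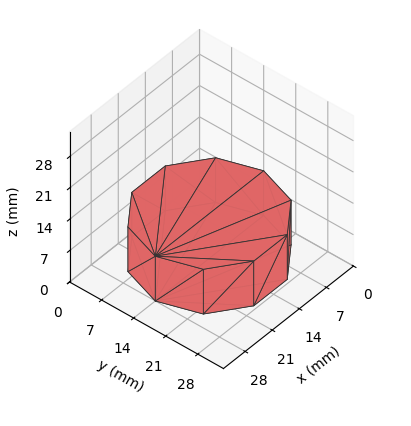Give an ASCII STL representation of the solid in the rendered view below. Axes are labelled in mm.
Reading the render: the shape is a regular 10-sided prism (a cylinder approximated with 10 flat sides), circumscribed radius ≈ 14 mm, height ≈ 10 mm (dimensions read to the nearest mm from the axis ticks). For the STL, each face is triangulated and given an outward normal.

solid part
  facet normal 0.0000 0.0000 -1.0000
    outer loop
      vertex 18.326 27.315 0.000
      vertex 25.326 22.229 0.000
      vertex 28.000 14.000 0.000
    endloop
  endfacet
  facet normal 0.0000 0.0000 -1.0000
    outer loop
      vertex 9.674 27.315 0.000
      vertex 18.326 27.315 0.000
      vertex 28.000 14.000 0.000
    endloop
  endfacet
  facet normal 0.0000 0.0000 -1.0000
    outer loop
      vertex 2.674 22.229 0.000
      vertex 9.674 27.315 0.000
      vertex 28.000 14.000 0.000
    endloop
  endfacet
  facet normal 0.0000 0.0000 -1.0000
    outer loop
      vertex 0.000 14.000 0.000
      vertex 2.674 22.229 0.000
      vertex 28.000 14.000 0.000
    endloop
  endfacet
  facet normal 0.0000 0.0000 -1.0000
    outer loop
      vertex 2.674 5.771 0.000
      vertex 0.000 14.000 0.000
      vertex 28.000 14.000 0.000
    endloop
  endfacet
  facet normal 0.0000 0.0000 -1.0000
    outer loop
      vertex 9.674 0.685 0.000
      vertex 2.674 5.771 0.000
      vertex 28.000 14.000 0.000
    endloop
  endfacet
  facet normal 0.0000 0.0000 -1.0000
    outer loop
      vertex 18.326 0.685 0.000
      vertex 9.674 0.685 0.000
      vertex 28.000 14.000 0.000
    endloop
  endfacet
  facet normal 0.0000 0.0000 -1.0000
    outer loop
      vertex 25.326 5.771 0.000
      vertex 18.326 0.685 0.000
      vertex 28.000 14.000 0.000
    endloop
  endfacet
  facet normal 0.0000 0.0000 1.0000
    outer loop
      vertex 28.000 14.000 10.000
      vertex 25.326 22.229 10.000
      vertex 18.326 27.315 10.000
    endloop
  endfacet
  facet normal 0.0000 0.0000 1.0000
    outer loop
      vertex 28.000 14.000 10.000
      vertex 18.326 27.315 10.000
      vertex 9.674 27.315 10.000
    endloop
  endfacet
  facet normal 0.0000 0.0000 1.0000
    outer loop
      vertex 28.000 14.000 10.000
      vertex 9.674 27.315 10.000
      vertex 2.674 22.229 10.000
    endloop
  endfacet
  facet normal 0.0000 0.0000 1.0000
    outer loop
      vertex 28.000 14.000 10.000
      vertex 2.674 22.229 10.000
      vertex 0.000 14.000 10.000
    endloop
  endfacet
  facet normal 0.0000 0.0000 1.0000
    outer loop
      vertex 28.000 14.000 10.000
      vertex 0.000 14.000 10.000
      vertex 2.674 5.771 10.000
    endloop
  endfacet
  facet normal 0.0000 0.0000 1.0000
    outer loop
      vertex 28.000 14.000 10.000
      vertex 2.674 5.771 10.000
      vertex 9.674 0.685 10.000
    endloop
  endfacet
  facet normal 0.0000 0.0000 1.0000
    outer loop
      vertex 28.000 14.000 10.000
      vertex 9.674 0.685 10.000
      vertex 18.326 0.685 10.000
    endloop
  endfacet
  facet normal 0.0000 0.0000 1.0000
    outer loop
      vertex 28.000 14.000 10.000
      vertex 18.326 0.685 10.000
      vertex 25.326 5.771 10.000
    endloop
  endfacet
  facet normal 0.9510 0.3090 0.0000
    outer loop
      vertex 28.000 14.000 0.000
      vertex 25.326 22.229 0.000
      vertex 25.326 22.229 10.000
    endloop
  endfacet
  facet normal 0.9510 0.3090 0.0000
    outer loop
      vertex 28.000 14.000 0.000
      vertex 25.326 22.229 10.000
      vertex 28.000 14.000 10.000
    endloop
  endfacet
  facet normal 0.5878 0.8090 0.0000
    outer loop
      vertex 25.326 22.229 0.000
      vertex 18.326 27.315 0.000
      vertex 18.326 27.315 10.000
    endloop
  endfacet
  facet normal 0.5878 0.8090 0.0000
    outer loop
      vertex 25.326 22.229 0.000
      vertex 18.326 27.315 10.000
      vertex 25.326 22.229 10.000
    endloop
  endfacet
  facet normal 0.0000 1.0000 0.0000
    outer loop
      vertex 18.326 27.315 0.000
      vertex 9.674 27.315 0.000
      vertex 9.674 27.315 10.000
    endloop
  endfacet
  facet normal 0.0000 1.0000 0.0000
    outer loop
      vertex 18.326 27.315 0.000
      vertex 9.674 27.315 10.000
      vertex 18.326 27.315 10.000
    endloop
  endfacet
  facet normal -0.5878 0.8090 0.0000
    outer loop
      vertex 9.674 27.315 0.000
      vertex 2.674 22.229 0.000
      vertex 2.674 22.229 10.000
    endloop
  endfacet
  facet normal -0.5878 0.8090 0.0000
    outer loop
      vertex 9.674 27.315 0.000
      vertex 2.674 22.229 10.000
      vertex 9.674 27.315 10.000
    endloop
  endfacet
  facet normal -0.9510 0.3090 0.0000
    outer loop
      vertex 2.674 22.229 0.000
      vertex 0.000 14.000 0.000
      vertex 0.000 14.000 10.000
    endloop
  endfacet
  facet normal -0.9510 0.3090 0.0000
    outer loop
      vertex 2.674 22.229 0.000
      vertex 0.000 14.000 10.000
      vertex 2.674 22.229 10.000
    endloop
  endfacet
  facet normal -0.9510 -0.3090 0.0000
    outer loop
      vertex 0.000 14.000 0.000
      vertex 2.674 5.771 0.000
      vertex 2.674 5.771 10.000
    endloop
  endfacet
  facet normal -0.9510 -0.3090 0.0000
    outer loop
      vertex 0.000 14.000 0.000
      vertex 2.674 5.771 10.000
      vertex 0.000 14.000 10.000
    endloop
  endfacet
  facet normal -0.5878 -0.8090 0.0000
    outer loop
      vertex 2.674 5.771 0.000
      vertex 9.674 0.685 0.000
      vertex 9.674 0.685 10.000
    endloop
  endfacet
  facet normal -0.5878 -0.8090 0.0000
    outer loop
      vertex 2.674 5.771 0.000
      vertex 9.674 0.685 10.000
      vertex 2.674 5.771 10.000
    endloop
  endfacet
  facet normal 0.0000 -1.0000 0.0000
    outer loop
      vertex 9.674 0.685 0.000
      vertex 18.326 0.685 0.000
      vertex 18.326 0.685 10.000
    endloop
  endfacet
  facet normal 0.0000 -1.0000 0.0000
    outer loop
      vertex 9.674 0.685 0.000
      vertex 18.326 0.685 10.000
      vertex 9.674 0.685 10.000
    endloop
  endfacet
  facet normal 0.5878 -0.8090 0.0000
    outer loop
      vertex 18.326 0.685 0.000
      vertex 25.326 5.771 0.000
      vertex 25.326 5.771 10.000
    endloop
  endfacet
  facet normal 0.5878 -0.8090 0.0000
    outer loop
      vertex 18.326 0.685 0.000
      vertex 25.326 5.771 10.000
      vertex 18.326 0.685 10.000
    endloop
  endfacet
  facet normal 0.9510 -0.3090 0.0000
    outer loop
      vertex 25.326 5.771 0.000
      vertex 28.000 14.000 0.000
      vertex 28.000 14.000 10.000
    endloop
  endfacet
  facet normal 0.9510 -0.3090 0.0000
    outer loop
      vertex 25.326 5.771 0.000
      vertex 28.000 14.000 10.000
      vertex 25.326 5.771 10.000
    endloop
  endfacet
endsolid part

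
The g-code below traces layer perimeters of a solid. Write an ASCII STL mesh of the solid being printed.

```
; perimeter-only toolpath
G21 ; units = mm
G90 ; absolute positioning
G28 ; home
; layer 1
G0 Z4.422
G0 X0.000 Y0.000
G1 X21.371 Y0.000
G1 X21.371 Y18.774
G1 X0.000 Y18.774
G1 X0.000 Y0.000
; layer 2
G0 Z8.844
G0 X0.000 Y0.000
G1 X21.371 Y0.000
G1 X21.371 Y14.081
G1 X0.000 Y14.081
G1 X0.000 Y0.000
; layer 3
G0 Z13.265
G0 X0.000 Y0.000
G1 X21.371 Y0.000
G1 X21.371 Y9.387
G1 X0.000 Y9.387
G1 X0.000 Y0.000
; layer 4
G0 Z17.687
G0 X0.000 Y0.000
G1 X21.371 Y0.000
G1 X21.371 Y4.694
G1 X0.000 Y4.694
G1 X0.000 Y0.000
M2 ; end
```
solid part
  facet normal 0.0000 0.0000 -1.0000
    outer loop
      vertex 21.371 23.468 0.000
      vertex 21.371 0.000 0.000
      vertex 0.000 0.000 0.000
    endloop
  endfacet
  facet normal 0.0000 0.0000 -1.0000
    outer loop
      vertex 0.000 23.468 0.000
      vertex 21.371 23.468 0.000
      vertex 0.000 0.000 0.000
    endloop
  endfacet
  facet normal 0.0000 -1.0000 0.0000
    outer loop
      vertex 0.000 0.000 0.000
      vertex 21.371 0.000 0.000
      vertex 21.371 0.000 22.109
    endloop
  endfacet
  facet normal 0.0000 -1.0000 0.0000
    outer loop
      vertex 0.000 0.000 0.000
      vertex 21.371 0.000 22.109
      vertex 0.000 0.000 22.109
    endloop
  endfacet
  facet normal 0.0000 0.6857 0.7279
    outer loop
      vertex 0.000 0.000 22.109
      vertex 21.371 0.000 22.109
      vertex 21.371 23.468 0.000
    endloop
  endfacet
  facet normal 0.0000 0.6857 0.7279
    outer loop
      vertex 0.000 0.000 22.109
      vertex 21.371 23.468 0.000
      vertex 0.000 23.468 0.000
    endloop
  endfacet
  facet normal -1.0000 0.0000 0.0000
    outer loop
      vertex 0.000 0.000 22.109
      vertex 0.000 23.468 0.000
      vertex 0.000 0.000 0.000
    endloop
  endfacet
  facet normal 1.0000 0.0000 0.0000
    outer loop
      vertex 21.371 0.000 0.000
      vertex 21.371 23.468 0.000
      vertex 21.371 0.000 22.109
    endloop
  endfacet
endsolid part

The G0 Z moves step by Δz≈4.422 mm. The G1 loops shrink linearly with z, so the solid tapers from its base footprint up to z≈22.1. Closing with a flat bottom cap and the tapered top and triangulating gives 8 facets — a wedge (ramp): 21.4 × 23.5 mm base, rising to 22.1 mm along the y=0 edge and sloping linearly to z=0 at y=23.5.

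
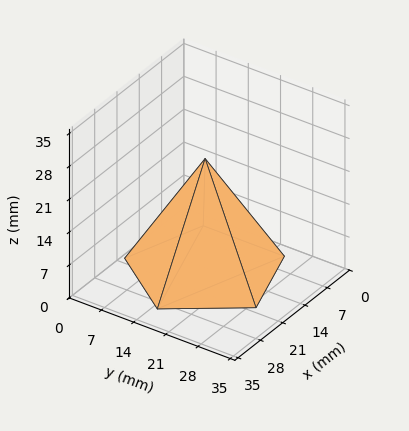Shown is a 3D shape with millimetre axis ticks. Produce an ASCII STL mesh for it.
Reading the render: the shape is a regular 5-sided pyramid, base circumscribed radius ≈ 15 mm, apex at z ≈ 24 mm (dimensions read to the nearest mm from the axis ticks). For the STL, each face is triangulated and given an outward normal.

solid part
  facet normal 0.0000 0.0000 -1.0000
    outer loop
      vertex 2.86 23.82 0.00
      vertex 19.64 29.27 0.00
      vertex 30.00 15.00 0.00
    endloop
  endfacet
  facet normal 0.0000 0.0000 -1.0000
    outer loop
      vertex 2.86 6.18 0.00
      vertex 2.86 23.82 0.00
      vertex 30.00 15.00 0.00
    endloop
  endfacet
  facet normal 0.0000 0.0000 -1.0000
    outer loop
      vertex 19.64 0.73 0.00
      vertex 2.86 6.18 0.00
      vertex 30.00 15.00 0.00
    endloop
  endfacet
  facet normal 0.7221 0.5243 0.4513
    outer loop
      vertex 30.00 15.00 0.00
      vertex 19.64 29.27 0.00
      vertex 15.00 15.00 24.00
    endloop
  endfacet
  facet normal -0.2757 0.8487 0.4513
    outer loop
      vertex 19.64 29.27 0.00
      vertex 2.86 23.82 0.00
      vertex 15.00 15.00 24.00
    endloop
  endfacet
  facet normal -0.8923 0.0000 0.4514
    outer loop
      vertex 2.86 23.82 0.00
      vertex 2.86 6.18 0.00
      vertex 15.00 15.00 24.00
    endloop
  endfacet
  facet normal -0.2757 -0.8487 0.4513
    outer loop
      vertex 2.86 6.18 0.00
      vertex 19.64 0.73 0.00
      vertex 15.00 15.00 24.00
    endloop
  endfacet
  facet normal 0.7221 -0.5243 0.4513
    outer loop
      vertex 19.64 0.73 0.00
      vertex 30.00 15.00 0.00
      vertex 15.00 15.00 24.00
    endloop
  endfacet
endsolid part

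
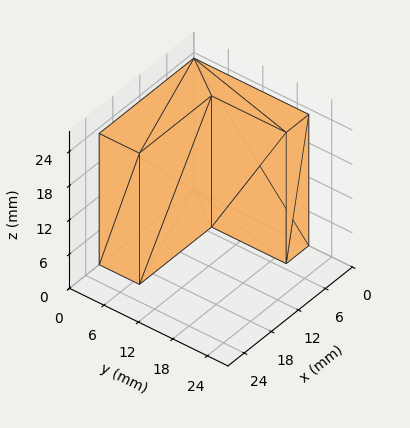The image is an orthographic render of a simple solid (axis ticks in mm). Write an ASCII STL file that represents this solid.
Reading the render: the shape is an L-shaped prism: outer 21 × 20 mm, arm thicknesses ≈ 7 mm (horizontal) and 5 mm (vertical), extruded 23 mm in z (dimensions read to the nearest mm from the axis ticks). For the STL, each face is triangulated and given an outward normal.

solid part
  facet normal 0.0000 0.0000 -1.0000
    outer loop
      vertex 21.00 7.00 0.00
      vertex 21.00 0.00 0.00
      vertex 0.00 0.00 0.00
    endloop
  endfacet
  facet normal 0.0000 0.0000 -1.0000
    outer loop
      vertex 5.00 7.00 0.00
      vertex 21.00 7.00 0.00
      vertex 0.00 0.00 0.00
    endloop
  endfacet
  facet normal 0.0000 0.0000 -1.0000
    outer loop
      vertex 5.00 20.00 0.00
      vertex 5.00 7.00 0.00
      vertex 0.00 0.00 0.00
    endloop
  endfacet
  facet normal 0.0000 0.0000 -1.0000
    outer loop
      vertex 0.00 20.00 0.00
      vertex 5.00 20.00 0.00
      vertex 0.00 0.00 0.00
    endloop
  endfacet
  facet normal 0.0000 0.0000 1.0000
    outer loop
      vertex 0.00 0.00 23.00
      vertex 21.00 0.00 23.00
      vertex 21.00 7.00 23.00
    endloop
  endfacet
  facet normal 0.0000 0.0000 1.0000
    outer loop
      vertex 0.00 0.00 23.00
      vertex 21.00 7.00 23.00
      vertex 5.00 7.00 23.00
    endloop
  endfacet
  facet normal 0.0000 0.0000 1.0000
    outer loop
      vertex 0.00 0.00 23.00
      vertex 5.00 7.00 23.00
      vertex 5.00 20.00 23.00
    endloop
  endfacet
  facet normal 0.0000 0.0000 1.0000
    outer loop
      vertex 0.00 0.00 23.00
      vertex 5.00 20.00 23.00
      vertex 0.00 20.00 23.00
    endloop
  endfacet
  facet normal 0.0000 -1.0000 0.0000
    outer loop
      vertex 0.00 0.00 0.00
      vertex 21.00 0.00 0.00
      vertex 21.00 0.00 23.00
    endloop
  endfacet
  facet normal 0.0000 -1.0000 0.0000
    outer loop
      vertex 0.00 0.00 0.00
      vertex 21.00 0.00 23.00
      vertex 0.00 0.00 23.00
    endloop
  endfacet
  facet normal 1.0000 0.0000 0.0000
    outer loop
      vertex 21.00 0.00 0.00
      vertex 21.00 7.00 0.00
      vertex 21.00 7.00 23.00
    endloop
  endfacet
  facet normal 1.0000 0.0000 0.0000
    outer loop
      vertex 21.00 0.00 0.00
      vertex 21.00 7.00 23.00
      vertex 21.00 0.00 23.00
    endloop
  endfacet
  facet normal 0.0000 1.0000 0.0000
    outer loop
      vertex 21.00 7.00 0.00
      vertex 5.00 7.00 0.00
      vertex 5.00 7.00 23.00
    endloop
  endfacet
  facet normal 0.0000 1.0000 0.0000
    outer loop
      vertex 21.00 7.00 0.00
      vertex 5.00 7.00 23.00
      vertex 21.00 7.00 23.00
    endloop
  endfacet
  facet normal 1.0000 0.0000 0.0000
    outer loop
      vertex 5.00 7.00 0.00
      vertex 5.00 20.00 0.00
      vertex 5.00 20.00 23.00
    endloop
  endfacet
  facet normal 1.0000 0.0000 0.0000
    outer loop
      vertex 5.00 7.00 0.00
      vertex 5.00 20.00 23.00
      vertex 5.00 7.00 23.00
    endloop
  endfacet
  facet normal 0.0000 1.0000 0.0000
    outer loop
      vertex 5.00 20.00 0.00
      vertex 0.00 20.00 0.00
      vertex 0.00 20.00 23.00
    endloop
  endfacet
  facet normal 0.0000 1.0000 0.0000
    outer loop
      vertex 5.00 20.00 0.00
      vertex 0.00 20.00 23.00
      vertex 5.00 20.00 23.00
    endloop
  endfacet
  facet normal -1.0000 0.0000 0.0000
    outer loop
      vertex 0.00 20.00 0.00
      vertex 0.00 0.00 0.00
      vertex 0.00 0.00 23.00
    endloop
  endfacet
  facet normal -1.0000 0.0000 0.0000
    outer loop
      vertex 0.00 20.00 0.00
      vertex 0.00 0.00 23.00
      vertex 0.00 20.00 23.00
    endloop
  endfacet
endsolid part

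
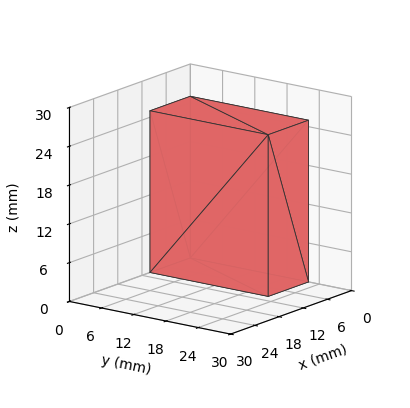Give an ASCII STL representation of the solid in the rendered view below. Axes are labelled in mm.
Reading the render: the shape is a rectangular box, roughly 10 × 22 mm footprint and 25 mm tall (dimensions read to the nearest mm from the axis ticks). For the STL, each face is triangulated and given an outward normal.

solid part
  facet normal 0.0000 0.0000 -1.0000
    outer loop
      vertex 10.0 22.0 0.0
      vertex 10.0 0.0 0.0
      vertex 0.0 0.0 0.0
    endloop
  endfacet
  facet normal 0.0000 0.0000 -1.0000
    outer loop
      vertex 0.0 22.0 0.0
      vertex 10.0 22.0 0.0
      vertex 0.0 0.0 0.0
    endloop
  endfacet
  facet normal 0.0000 0.0000 1.0000
    outer loop
      vertex 0.0 0.0 25.0
      vertex 10.0 0.0 25.0
      vertex 10.0 22.0 25.0
    endloop
  endfacet
  facet normal 0.0000 0.0000 1.0000
    outer loop
      vertex 0.0 0.0 25.0
      vertex 10.0 22.0 25.0
      vertex 0.0 22.0 25.0
    endloop
  endfacet
  facet normal 0.0000 -1.0000 0.0000
    outer loop
      vertex 0.0 0.0 0.0
      vertex 10.0 0.0 0.0
      vertex 10.0 0.0 25.0
    endloop
  endfacet
  facet normal 0.0000 -1.0000 0.0000
    outer loop
      vertex 0.0 0.0 0.0
      vertex 10.0 0.0 25.0
      vertex 0.0 0.0 25.0
    endloop
  endfacet
  facet normal 0.0000 1.0000 0.0000
    outer loop
      vertex 10.0 22.0 25.0
      vertex 10.0 22.0 0.0
      vertex 0.0 22.0 0.0
    endloop
  endfacet
  facet normal 0.0000 1.0000 0.0000
    outer loop
      vertex 0.0 22.0 25.0
      vertex 10.0 22.0 25.0
      vertex 0.0 22.0 0.0
    endloop
  endfacet
  facet normal -1.0000 0.0000 0.0000
    outer loop
      vertex 0.0 22.0 25.0
      vertex 0.0 22.0 0.0
      vertex 0.0 0.0 0.0
    endloop
  endfacet
  facet normal -1.0000 0.0000 0.0000
    outer loop
      vertex 0.0 0.0 25.0
      vertex 0.0 22.0 25.0
      vertex 0.0 0.0 0.0
    endloop
  endfacet
  facet normal 1.0000 0.0000 0.0000
    outer loop
      vertex 10.0 0.0 0.0
      vertex 10.0 22.0 0.0
      vertex 10.0 22.0 25.0
    endloop
  endfacet
  facet normal 1.0000 0.0000 0.0000
    outer loop
      vertex 10.0 0.0 0.0
      vertex 10.0 22.0 25.0
      vertex 10.0 0.0 25.0
    endloop
  endfacet
endsolid part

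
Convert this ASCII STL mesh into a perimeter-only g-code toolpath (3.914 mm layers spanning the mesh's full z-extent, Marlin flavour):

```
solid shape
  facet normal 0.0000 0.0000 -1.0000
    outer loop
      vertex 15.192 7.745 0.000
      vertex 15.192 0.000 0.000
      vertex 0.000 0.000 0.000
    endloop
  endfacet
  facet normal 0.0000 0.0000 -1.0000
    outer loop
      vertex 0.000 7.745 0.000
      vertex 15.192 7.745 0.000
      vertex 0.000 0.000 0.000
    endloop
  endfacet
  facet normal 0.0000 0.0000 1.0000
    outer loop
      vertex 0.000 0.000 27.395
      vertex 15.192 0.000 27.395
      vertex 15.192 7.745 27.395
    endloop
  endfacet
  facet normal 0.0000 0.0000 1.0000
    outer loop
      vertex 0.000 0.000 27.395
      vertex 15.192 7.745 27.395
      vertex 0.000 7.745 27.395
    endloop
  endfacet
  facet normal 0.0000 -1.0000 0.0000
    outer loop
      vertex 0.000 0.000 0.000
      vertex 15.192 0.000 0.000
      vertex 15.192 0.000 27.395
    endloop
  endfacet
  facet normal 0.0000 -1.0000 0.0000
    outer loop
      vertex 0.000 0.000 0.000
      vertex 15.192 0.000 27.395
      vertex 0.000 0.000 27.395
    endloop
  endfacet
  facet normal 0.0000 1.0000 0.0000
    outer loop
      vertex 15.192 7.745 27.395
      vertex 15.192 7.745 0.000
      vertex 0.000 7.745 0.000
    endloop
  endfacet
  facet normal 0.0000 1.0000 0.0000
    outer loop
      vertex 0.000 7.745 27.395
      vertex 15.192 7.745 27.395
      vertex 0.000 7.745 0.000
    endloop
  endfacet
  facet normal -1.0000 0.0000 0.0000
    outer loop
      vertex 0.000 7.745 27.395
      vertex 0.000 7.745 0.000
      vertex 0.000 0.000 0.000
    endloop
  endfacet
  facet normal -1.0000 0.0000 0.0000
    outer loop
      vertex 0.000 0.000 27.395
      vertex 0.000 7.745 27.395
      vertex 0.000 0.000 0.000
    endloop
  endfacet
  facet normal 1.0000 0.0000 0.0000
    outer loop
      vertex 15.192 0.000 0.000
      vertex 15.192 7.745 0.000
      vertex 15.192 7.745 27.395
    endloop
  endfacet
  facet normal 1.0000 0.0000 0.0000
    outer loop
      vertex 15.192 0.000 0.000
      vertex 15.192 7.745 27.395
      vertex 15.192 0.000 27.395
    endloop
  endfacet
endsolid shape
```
; perimeter-only toolpath
G21 ; units = mm
G90 ; absolute positioning
G28 ; home
; layer 1
G0 Z3.914
G0 X0.000 Y0.000
G1 X15.192 Y0.000
G1 X15.192 Y7.745
G1 X0.000 Y7.745
G1 X0.000 Y0.000
; layer 2
G0 Z7.827
G0 X0.000 Y0.000
G1 X15.192 Y0.000
G1 X15.192 Y7.745
G1 X0.000 Y7.745
G1 X0.000 Y0.000
; layer 3
G0 Z11.741
G0 X0.000 Y0.000
G1 X15.192 Y0.000
G1 X15.192 Y7.745
G1 X0.000 Y7.745
G1 X0.000 Y0.000
; layer 4
G0 Z15.654
G0 X0.000 Y0.000
G1 X15.192 Y0.000
G1 X15.192 Y7.745
G1 X0.000 Y7.745
G1 X0.000 Y0.000
; layer 5
G0 Z19.568
G0 X0.000 Y0.000
G1 X15.192 Y0.000
G1 X15.192 Y7.745
G1 X0.000 Y7.745
G1 X0.000 Y0.000
; layer 6
G0 Z23.481
G0 X0.000 Y0.000
G1 X15.192 Y0.000
G1 X15.192 Y7.745
G1 X0.000 Y7.745
G1 X0.000 Y0.000
; layer 7
G0 Z27.395
G0 X0.000 Y0.000
G1 X15.192 Y0.000
G1 X15.192 Y7.745
G1 X0.000 Y7.745
G1 X0.000 Y0.000
M2 ; end

The solid is a rectangular box, roughly 15.2 × 7.75 mm footprint and 27.4 mm tall. Slicing at Δz = 3.914 mm — 7 equal slices spanning the solid's height, so layer i sits at z = i·h/7 — gives 7 non-empty perimeters. Each is a 4-segment closed polygon; G0 lifts to the layer z and rapids to the start vertex, then G1 traces the edges.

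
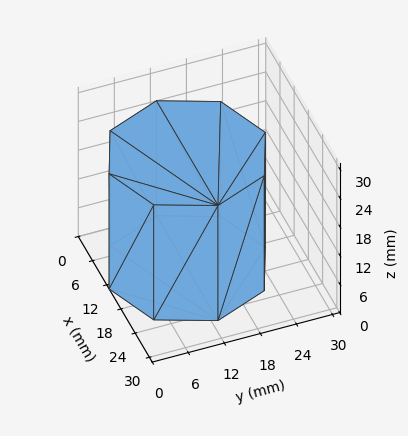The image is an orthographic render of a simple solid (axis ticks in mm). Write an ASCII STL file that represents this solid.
Reading the render: the shape is a regular 8-sided prism (a cylinder approximated with 8 flat sides), circumscribed radius ≈ 13 mm, height ≈ 24 mm (dimensions read to the nearest mm from the axis ticks). For the STL, each face is triangulated and given an outward normal.

solid part
  facet normal 0.0000 0.0000 -1.0000
    outer loop
      vertex 13.0 26.0 0.0
      vertex 22.2 22.2 0.0
      vertex 26.0 13.0 0.0
    endloop
  endfacet
  facet normal 0.0000 0.0000 -1.0000
    outer loop
      vertex 3.8 22.2 0.0
      vertex 13.0 26.0 0.0
      vertex 26.0 13.0 0.0
    endloop
  endfacet
  facet normal 0.0000 0.0000 -1.0000
    outer loop
      vertex 0.0 13.0 0.0
      vertex 3.8 22.2 0.0
      vertex 26.0 13.0 0.0
    endloop
  endfacet
  facet normal 0.0000 0.0000 -1.0000
    outer loop
      vertex 3.8 3.8 0.0
      vertex 0.0 13.0 0.0
      vertex 26.0 13.0 0.0
    endloop
  endfacet
  facet normal 0.0000 0.0000 -1.0000
    outer loop
      vertex 13.0 0.0 0.0
      vertex 3.8 3.8 0.0
      vertex 26.0 13.0 0.0
    endloop
  endfacet
  facet normal 0.0000 0.0000 -1.0000
    outer loop
      vertex 22.2 3.8 0.0
      vertex 13.0 0.0 0.0
      vertex 26.0 13.0 0.0
    endloop
  endfacet
  facet normal 0.0000 0.0000 1.0000
    outer loop
      vertex 26.0 13.0 24.0
      vertex 22.2 22.2 24.0
      vertex 13.0 26.0 24.0
    endloop
  endfacet
  facet normal 0.0000 0.0000 1.0000
    outer loop
      vertex 26.0 13.0 24.0
      vertex 13.0 26.0 24.0
      vertex 3.8 22.2 24.0
    endloop
  endfacet
  facet normal 0.0000 0.0000 1.0000
    outer loop
      vertex 26.0 13.0 24.0
      vertex 3.8 22.2 24.0
      vertex 0.0 13.0 24.0
    endloop
  endfacet
  facet normal 0.0000 0.0000 1.0000
    outer loop
      vertex 26.0 13.0 24.0
      vertex 0.0 13.0 24.0
      vertex 3.8 3.8 24.0
    endloop
  endfacet
  facet normal 0.0000 0.0000 1.0000
    outer loop
      vertex 26.0 13.0 24.0
      vertex 3.8 3.8 24.0
      vertex 13.0 0.0 24.0
    endloop
  endfacet
  facet normal 0.0000 0.0000 1.0000
    outer loop
      vertex 26.0 13.0 24.0
      vertex 13.0 0.0 24.0
      vertex 22.2 3.8 24.0
    endloop
  endfacet
  facet normal 0.9243 0.3818 0.0000
    outer loop
      vertex 26.0 13.0 0.0
      vertex 22.2 22.2 0.0
      vertex 22.2 22.2 24.0
    endloop
  endfacet
  facet normal 0.9243 0.3818 0.0000
    outer loop
      vertex 26.0 13.0 0.0
      vertex 22.2 22.2 24.0
      vertex 26.0 13.0 24.0
    endloop
  endfacet
  facet normal 0.3818 0.9243 0.0000
    outer loop
      vertex 22.2 22.2 0.0
      vertex 13.0 26.0 0.0
      vertex 13.0 26.0 24.0
    endloop
  endfacet
  facet normal 0.3818 0.9243 0.0000
    outer loop
      vertex 22.2 22.2 0.0
      vertex 13.0 26.0 24.0
      vertex 22.2 22.2 24.0
    endloop
  endfacet
  facet normal -0.3818 0.9243 0.0000
    outer loop
      vertex 13.0 26.0 0.0
      vertex 3.8 22.2 0.0
      vertex 3.8 22.2 24.0
    endloop
  endfacet
  facet normal -0.3818 0.9243 0.0000
    outer loop
      vertex 13.0 26.0 0.0
      vertex 3.8 22.2 24.0
      vertex 13.0 26.0 24.0
    endloop
  endfacet
  facet normal -0.9243 0.3818 0.0000
    outer loop
      vertex 3.8 22.2 0.0
      vertex 0.0 13.0 0.0
      vertex 0.0 13.0 24.0
    endloop
  endfacet
  facet normal -0.9243 0.3818 0.0000
    outer loop
      vertex 3.8 22.2 0.0
      vertex 0.0 13.0 24.0
      vertex 3.8 22.2 24.0
    endloop
  endfacet
  facet normal -0.9243 -0.3818 0.0000
    outer loop
      vertex 0.0 13.0 0.0
      vertex 3.8 3.8 0.0
      vertex 3.8 3.8 24.0
    endloop
  endfacet
  facet normal -0.9243 -0.3818 0.0000
    outer loop
      vertex 0.0 13.0 0.0
      vertex 3.8 3.8 24.0
      vertex 0.0 13.0 24.0
    endloop
  endfacet
  facet normal -0.3818 -0.9243 0.0000
    outer loop
      vertex 3.8 3.8 0.0
      vertex 13.0 0.0 0.0
      vertex 13.0 0.0 24.0
    endloop
  endfacet
  facet normal -0.3818 -0.9243 0.0000
    outer loop
      vertex 3.8 3.8 0.0
      vertex 13.0 0.0 24.0
      vertex 3.8 3.8 24.0
    endloop
  endfacet
  facet normal 0.3818 -0.9243 0.0000
    outer loop
      vertex 13.0 0.0 0.0
      vertex 22.2 3.8 0.0
      vertex 22.2 3.8 24.0
    endloop
  endfacet
  facet normal 0.3818 -0.9243 0.0000
    outer loop
      vertex 13.0 0.0 0.0
      vertex 22.2 3.8 24.0
      vertex 13.0 0.0 24.0
    endloop
  endfacet
  facet normal 0.9243 -0.3818 0.0000
    outer loop
      vertex 22.2 3.8 0.0
      vertex 26.0 13.0 0.0
      vertex 26.0 13.0 24.0
    endloop
  endfacet
  facet normal 0.9243 -0.3818 0.0000
    outer loop
      vertex 22.2 3.8 0.0
      vertex 26.0 13.0 24.0
      vertex 22.2 3.8 24.0
    endloop
  endfacet
endsolid part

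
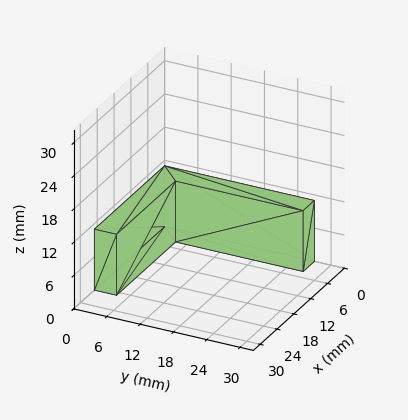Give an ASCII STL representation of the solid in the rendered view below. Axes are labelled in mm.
Reading the render: the shape is an L-shaped prism: outer 25 × 27 mm, arm thicknesses ≈ 4 mm (horizontal) and 4 mm (vertical), extruded 11 mm in z (dimensions read to the nearest mm from the axis ticks). For the STL, each face is triangulated and given an outward normal.

solid part
  facet normal 0.0000 0.0000 -1.0000
    outer loop
      vertex 25.000 4.000 0.000
      vertex 25.000 0.000 0.000
      vertex 0.000 0.000 0.000
    endloop
  endfacet
  facet normal 0.0000 0.0000 -1.0000
    outer loop
      vertex 4.000 4.000 0.000
      vertex 25.000 4.000 0.000
      vertex 0.000 0.000 0.000
    endloop
  endfacet
  facet normal 0.0000 0.0000 -1.0000
    outer loop
      vertex 4.000 27.000 0.000
      vertex 4.000 4.000 0.000
      vertex 0.000 0.000 0.000
    endloop
  endfacet
  facet normal 0.0000 0.0000 -1.0000
    outer loop
      vertex 0.000 27.000 0.000
      vertex 4.000 27.000 0.000
      vertex 0.000 0.000 0.000
    endloop
  endfacet
  facet normal 0.0000 0.0000 1.0000
    outer loop
      vertex 0.000 0.000 11.000
      vertex 25.000 0.000 11.000
      vertex 25.000 4.000 11.000
    endloop
  endfacet
  facet normal 0.0000 0.0000 1.0000
    outer loop
      vertex 0.000 0.000 11.000
      vertex 25.000 4.000 11.000
      vertex 4.000 4.000 11.000
    endloop
  endfacet
  facet normal 0.0000 0.0000 1.0000
    outer loop
      vertex 0.000 0.000 11.000
      vertex 4.000 4.000 11.000
      vertex 4.000 27.000 11.000
    endloop
  endfacet
  facet normal 0.0000 0.0000 1.0000
    outer loop
      vertex 0.000 0.000 11.000
      vertex 4.000 27.000 11.000
      vertex 0.000 27.000 11.000
    endloop
  endfacet
  facet normal 0.0000 -1.0000 0.0000
    outer loop
      vertex 0.000 0.000 0.000
      vertex 25.000 0.000 0.000
      vertex 25.000 0.000 11.000
    endloop
  endfacet
  facet normal 0.0000 -1.0000 0.0000
    outer loop
      vertex 0.000 0.000 0.000
      vertex 25.000 0.000 11.000
      vertex 0.000 0.000 11.000
    endloop
  endfacet
  facet normal 1.0000 0.0000 0.0000
    outer loop
      vertex 25.000 0.000 0.000
      vertex 25.000 4.000 0.000
      vertex 25.000 4.000 11.000
    endloop
  endfacet
  facet normal 1.0000 0.0000 0.0000
    outer loop
      vertex 25.000 0.000 0.000
      vertex 25.000 4.000 11.000
      vertex 25.000 0.000 11.000
    endloop
  endfacet
  facet normal 0.0000 1.0000 0.0000
    outer loop
      vertex 25.000 4.000 0.000
      vertex 4.000 4.000 0.000
      vertex 4.000 4.000 11.000
    endloop
  endfacet
  facet normal 0.0000 1.0000 0.0000
    outer loop
      vertex 25.000 4.000 0.000
      vertex 4.000 4.000 11.000
      vertex 25.000 4.000 11.000
    endloop
  endfacet
  facet normal 1.0000 0.0000 0.0000
    outer loop
      vertex 4.000 4.000 0.000
      vertex 4.000 27.000 0.000
      vertex 4.000 27.000 11.000
    endloop
  endfacet
  facet normal 1.0000 0.0000 0.0000
    outer loop
      vertex 4.000 4.000 0.000
      vertex 4.000 27.000 11.000
      vertex 4.000 4.000 11.000
    endloop
  endfacet
  facet normal 0.0000 1.0000 0.0000
    outer loop
      vertex 4.000 27.000 0.000
      vertex 0.000 27.000 0.000
      vertex 0.000 27.000 11.000
    endloop
  endfacet
  facet normal 0.0000 1.0000 0.0000
    outer loop
      vertex 4.000 27.000 0.000
      vertex 0.000 27.000 11.000
      vertex 4.000 27.000 11.000
    endloop
  endfacet
  facet normal -1.0000 0.0000 0.0000
    outer loop
      vertex 0.000 27.000 0.000
      vertex 0.000 0.000 0.000
      vertex 0.000 0.000 11.000
    endloop
  endfacet
  facet normal -1.0000 0.0000 0.0000
    outer loop
      vertex 0.000 27.000 0.000
      vertex 0.000 0.000 11.000
      vertex 0.000 27.000 11.000
    endloop
  endfacet
endsolid part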